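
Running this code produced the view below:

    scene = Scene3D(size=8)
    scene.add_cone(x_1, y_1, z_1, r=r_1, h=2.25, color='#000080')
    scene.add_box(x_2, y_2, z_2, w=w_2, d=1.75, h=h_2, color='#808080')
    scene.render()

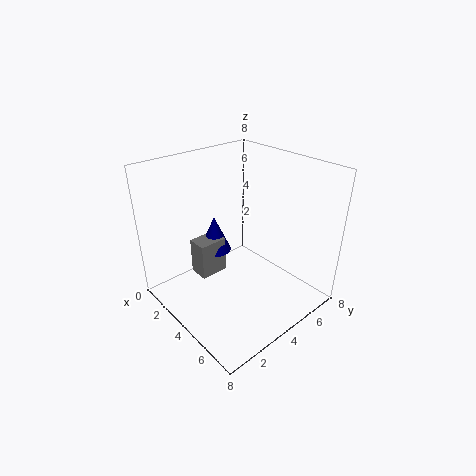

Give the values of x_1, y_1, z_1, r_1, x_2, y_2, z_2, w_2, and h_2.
x_1 = 1.5; y_1 = 4.25; z_1 = 2; r_1 = 1; x_2 = 1; y_2 = 2.75; z_2 = 0.75; w_2 = 1.25; h_2 = 2.25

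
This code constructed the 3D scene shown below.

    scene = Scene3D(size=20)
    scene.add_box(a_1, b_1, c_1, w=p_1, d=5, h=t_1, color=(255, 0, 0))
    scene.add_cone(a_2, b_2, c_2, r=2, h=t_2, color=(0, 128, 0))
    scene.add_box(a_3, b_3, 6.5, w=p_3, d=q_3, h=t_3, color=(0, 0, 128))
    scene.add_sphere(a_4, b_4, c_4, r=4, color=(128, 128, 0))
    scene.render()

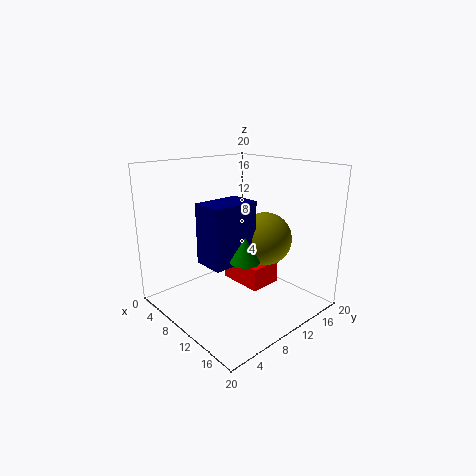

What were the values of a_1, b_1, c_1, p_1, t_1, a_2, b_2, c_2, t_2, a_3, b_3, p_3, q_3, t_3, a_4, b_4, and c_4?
a_1 = 4
b_1 = 12.5
c_1 = 1
p_1 = 7
t_1 = 3.5
a_2 = 12.5
b_2 = 9
c_2 = 7.5
t_2 = 3.5
a_3 = 6.5
b_3 = 5.5
p_3 = 4.5
q_3 = 7
t_3 = 8.5
a_4 = 10
b_4 = 15.5
c_4 = 8.5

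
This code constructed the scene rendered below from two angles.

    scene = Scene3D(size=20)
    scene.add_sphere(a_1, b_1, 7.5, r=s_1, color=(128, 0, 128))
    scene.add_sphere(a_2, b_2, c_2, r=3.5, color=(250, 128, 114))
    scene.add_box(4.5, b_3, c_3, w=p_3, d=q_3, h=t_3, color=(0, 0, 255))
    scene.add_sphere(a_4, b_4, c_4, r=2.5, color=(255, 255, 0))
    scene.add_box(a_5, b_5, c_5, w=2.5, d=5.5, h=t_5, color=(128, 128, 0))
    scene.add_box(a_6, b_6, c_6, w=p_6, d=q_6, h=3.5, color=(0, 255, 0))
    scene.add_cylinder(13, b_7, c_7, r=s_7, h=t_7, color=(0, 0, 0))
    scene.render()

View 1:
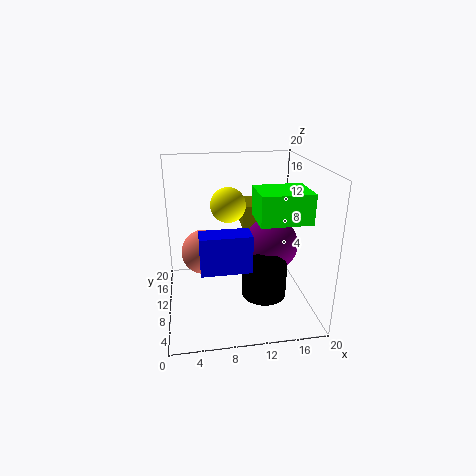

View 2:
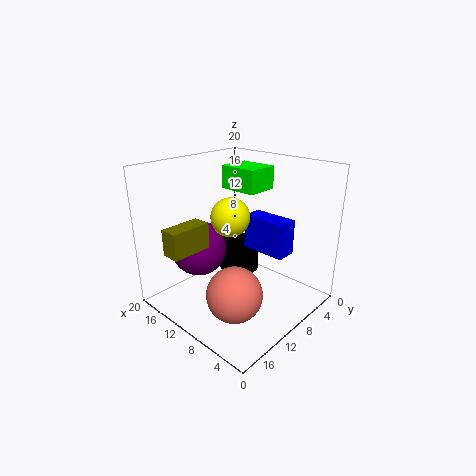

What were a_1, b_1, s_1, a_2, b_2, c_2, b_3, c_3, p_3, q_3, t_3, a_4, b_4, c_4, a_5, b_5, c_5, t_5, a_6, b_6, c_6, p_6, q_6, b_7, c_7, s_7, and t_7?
a_1 = 15.5, b_1 = 12.5, s_1 = 4, a_2 = 5.5, b_2 = 15.5, c_2 = 5.5, b_3 = 4.5, c_3 = 7.5, p_3 = 6.5, q_3 = 3, t_3 = 5, a_4 = 9, b_4 = 12.5, c_4 = 14, a_5 = 11.5, b_5 = 14, c_5 = 9.5, t_5 = 3.5, a_6 = 11, b_6 = 1, c_6 = 15, p_6 = 6, q_6 = 5, b_7 = 6.5, c_7 = 3, s_7 = 3, t_7 = 4.5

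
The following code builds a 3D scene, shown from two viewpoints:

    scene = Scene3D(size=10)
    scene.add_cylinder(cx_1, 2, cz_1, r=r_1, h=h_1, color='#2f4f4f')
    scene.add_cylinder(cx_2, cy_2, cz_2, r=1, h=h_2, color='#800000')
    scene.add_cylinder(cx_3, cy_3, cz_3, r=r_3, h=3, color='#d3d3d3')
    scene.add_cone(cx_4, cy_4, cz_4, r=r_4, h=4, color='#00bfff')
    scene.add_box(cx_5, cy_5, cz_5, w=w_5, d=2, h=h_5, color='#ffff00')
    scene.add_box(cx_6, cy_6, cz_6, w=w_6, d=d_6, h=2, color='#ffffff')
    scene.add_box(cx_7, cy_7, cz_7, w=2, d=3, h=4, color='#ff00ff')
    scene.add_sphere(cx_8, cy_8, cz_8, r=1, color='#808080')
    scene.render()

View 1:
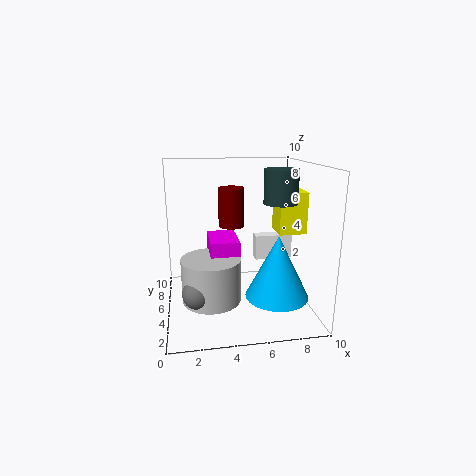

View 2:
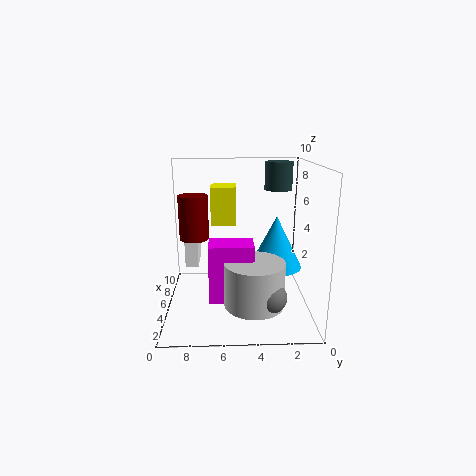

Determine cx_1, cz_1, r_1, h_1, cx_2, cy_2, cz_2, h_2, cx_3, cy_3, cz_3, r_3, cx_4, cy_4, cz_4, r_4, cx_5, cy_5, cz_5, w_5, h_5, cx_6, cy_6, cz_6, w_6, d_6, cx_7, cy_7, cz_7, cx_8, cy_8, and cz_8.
cx_1 = 7
cz_1 = 8
r_1 = 1
h_1 = 2
cx_2 = 5
cy_2 = 8
cz_2 = 5
h_2 = 3
cx_3 = 3
cy_3 = 4
cz_3 = 1
r_3 = 2
cx_4 = 7
cy_4 = 2
cz_4 = 2
r_4 = 2
cx_5 = 8
cy_5 = 5
cz_5 = 5
w_5 = 2
h_5 = 3
cx_6 = 7
cy_6 = 8
cz_6 = 2
w_6 = 3
d_6 = 1
cx_7 = 3
cy_7 = 4
cz_7 = 1
cx_8 = 2
cy_8 = 3
cz_8 = 2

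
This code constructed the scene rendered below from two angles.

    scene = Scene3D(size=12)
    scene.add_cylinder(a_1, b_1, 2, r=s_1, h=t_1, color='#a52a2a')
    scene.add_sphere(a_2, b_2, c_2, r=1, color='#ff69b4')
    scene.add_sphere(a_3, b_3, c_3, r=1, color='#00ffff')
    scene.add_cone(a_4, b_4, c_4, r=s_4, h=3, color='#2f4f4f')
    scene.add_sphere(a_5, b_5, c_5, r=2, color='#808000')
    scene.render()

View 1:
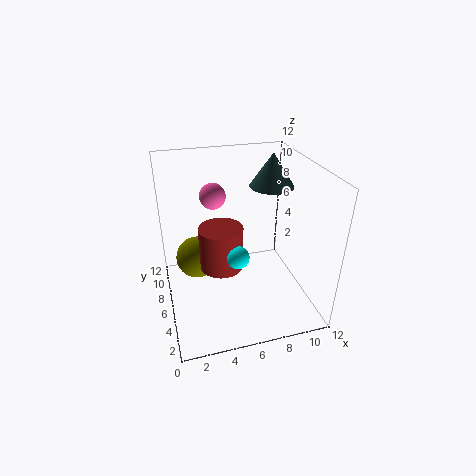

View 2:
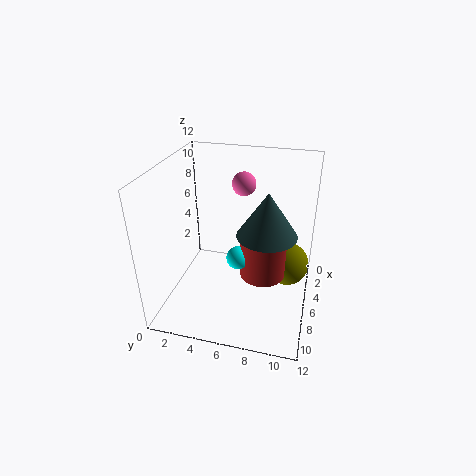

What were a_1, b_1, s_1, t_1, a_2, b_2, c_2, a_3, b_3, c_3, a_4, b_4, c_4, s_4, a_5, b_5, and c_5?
a_1 = 5
b_1 = 8
s_1 = 2
t_1 = 4
a_2 = 4
b_2 = 6
c_2 = 10
a_3 = 6
b_3 = 6
c_3 = 4
a_4 = 10
b_4 = 9
c_4 = 9
s_4 = 2
a_5 = 3
b_5 = 10
c_5 = 2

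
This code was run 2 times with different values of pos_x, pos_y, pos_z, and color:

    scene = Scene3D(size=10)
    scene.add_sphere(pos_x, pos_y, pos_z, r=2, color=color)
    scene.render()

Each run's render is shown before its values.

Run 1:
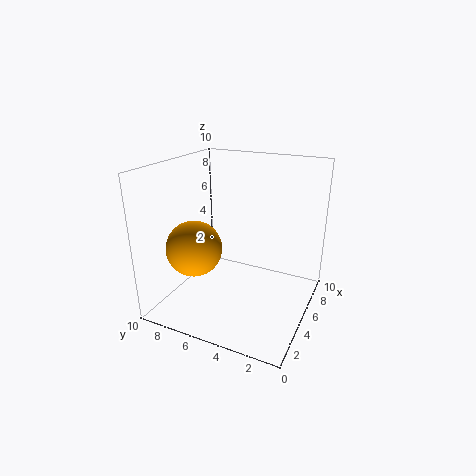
pos_x = 4
pos_y = 8
pos_z = 4
color = 'orange'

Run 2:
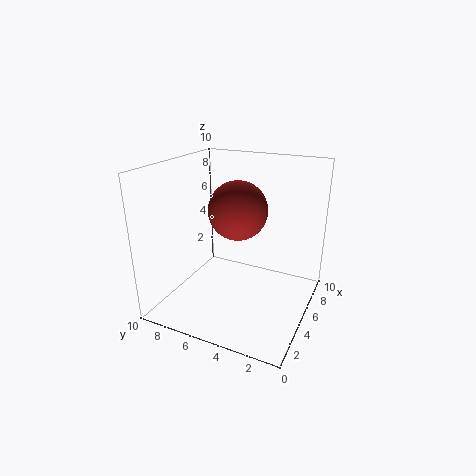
pos_x = 5
pos_y = 5
pos_z = 7
color = 'brown'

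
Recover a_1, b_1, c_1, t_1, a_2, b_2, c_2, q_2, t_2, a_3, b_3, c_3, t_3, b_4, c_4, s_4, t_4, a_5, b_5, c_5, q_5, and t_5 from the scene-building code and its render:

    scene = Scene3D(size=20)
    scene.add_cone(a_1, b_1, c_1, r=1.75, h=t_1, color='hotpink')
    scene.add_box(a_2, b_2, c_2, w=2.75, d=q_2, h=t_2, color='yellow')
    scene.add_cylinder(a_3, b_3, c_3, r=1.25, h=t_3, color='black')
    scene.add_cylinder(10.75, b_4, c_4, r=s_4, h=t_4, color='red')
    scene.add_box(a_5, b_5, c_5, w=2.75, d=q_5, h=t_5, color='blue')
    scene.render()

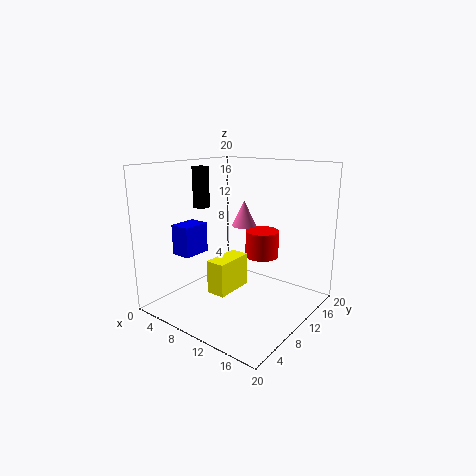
a_1 = 9
b_1 = 12.75
c_1 = 11
t_1 = 3.75
a_2 = 7.25
b_2 = 6.5
c_2 = 2.25
q_2 = 5.75
t_2 = 4.75
a_3 = 2.5
b_3 = 10.75
c_3 = 13.25
t_3 = 6
b_4 = 15
c_4 = 6
s_4 = 2.5
t_4 = 4
a_5 = 4.5
b_5 = 3
c_5 = 8.5
q_5 = 3.75
t_5 = 4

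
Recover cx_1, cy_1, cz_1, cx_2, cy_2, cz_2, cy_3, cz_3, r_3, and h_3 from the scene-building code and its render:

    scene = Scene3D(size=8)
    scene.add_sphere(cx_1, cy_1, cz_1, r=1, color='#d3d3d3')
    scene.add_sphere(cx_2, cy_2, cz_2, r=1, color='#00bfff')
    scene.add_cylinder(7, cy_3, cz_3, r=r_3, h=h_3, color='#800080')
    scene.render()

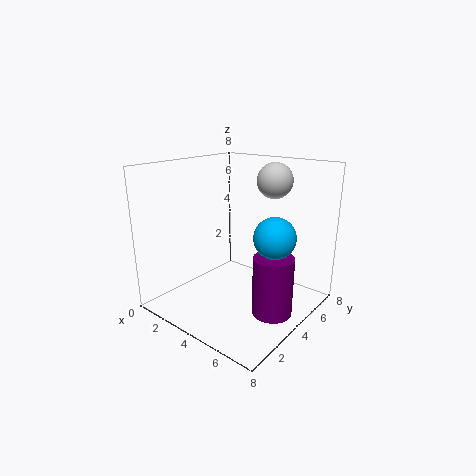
cx_1 = 5
cy_1 = 6
cz_1 = 7
cx_2 = 7
cy_2 = 3
cz_2 = 5
cy_3 = 3
cz_3 = 1
r_3 = 1
h_3 = 3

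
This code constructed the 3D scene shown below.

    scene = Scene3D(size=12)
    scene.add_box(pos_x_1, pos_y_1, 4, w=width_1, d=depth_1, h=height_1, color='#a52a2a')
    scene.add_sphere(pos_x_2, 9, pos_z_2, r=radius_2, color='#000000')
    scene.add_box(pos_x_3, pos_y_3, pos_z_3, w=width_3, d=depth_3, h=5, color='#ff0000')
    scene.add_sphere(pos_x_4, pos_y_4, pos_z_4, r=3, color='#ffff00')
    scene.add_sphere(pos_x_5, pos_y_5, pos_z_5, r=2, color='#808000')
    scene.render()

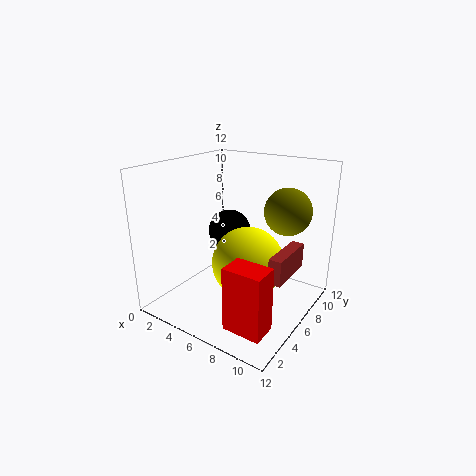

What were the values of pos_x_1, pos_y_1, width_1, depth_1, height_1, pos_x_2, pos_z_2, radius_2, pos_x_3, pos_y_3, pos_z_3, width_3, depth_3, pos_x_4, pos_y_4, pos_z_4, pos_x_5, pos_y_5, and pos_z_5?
pos_x_1 = 10, pos_y_1 = 4, width_1 = 1, depth_1 = 4, height_1 = 2, pos_x_2 = 3, pos_z_2 = 5, radius_2 = 2, pos_x_3 = 8, pos_y_3 = 1, pos_z_3 = 1, width_3 = 3, depth_3 = 2, pos_x_4 = 7, pos_y_4 = 6, pos_z_4 = 4, pos_x_5 = 9, pos_y_5 = 9, pos_z_5 = 8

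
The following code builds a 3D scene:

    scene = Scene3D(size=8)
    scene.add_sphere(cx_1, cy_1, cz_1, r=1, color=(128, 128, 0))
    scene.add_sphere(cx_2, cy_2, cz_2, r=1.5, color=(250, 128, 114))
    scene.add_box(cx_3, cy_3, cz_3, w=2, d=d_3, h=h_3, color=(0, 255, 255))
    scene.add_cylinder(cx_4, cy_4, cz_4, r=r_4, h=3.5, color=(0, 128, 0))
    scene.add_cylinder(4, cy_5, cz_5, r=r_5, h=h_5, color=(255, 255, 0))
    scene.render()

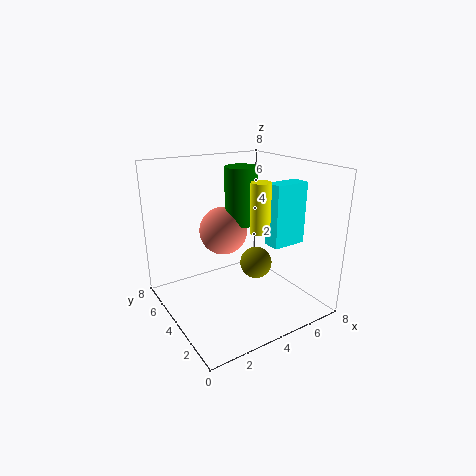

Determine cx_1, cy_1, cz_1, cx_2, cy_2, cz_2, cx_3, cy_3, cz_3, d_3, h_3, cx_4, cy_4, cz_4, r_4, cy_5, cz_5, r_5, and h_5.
cx_1 = 6; cy_1 = 5; cz_1 = 1.5; cx_2 = 4.5; cy_2 = 6.5; cz_2 = 3.5; cx_3 = 5.5; cy_3 = 2.5; cz_3 = 3.5; d_3 = 1; h_3 = 3.5; cx_4 = 5.5; cy_4 = 6; cz_4 = 4; r_4 = 1; cy_5 = 2; cz_5 = 5; r_5 = 0.5; h_5 = 2.5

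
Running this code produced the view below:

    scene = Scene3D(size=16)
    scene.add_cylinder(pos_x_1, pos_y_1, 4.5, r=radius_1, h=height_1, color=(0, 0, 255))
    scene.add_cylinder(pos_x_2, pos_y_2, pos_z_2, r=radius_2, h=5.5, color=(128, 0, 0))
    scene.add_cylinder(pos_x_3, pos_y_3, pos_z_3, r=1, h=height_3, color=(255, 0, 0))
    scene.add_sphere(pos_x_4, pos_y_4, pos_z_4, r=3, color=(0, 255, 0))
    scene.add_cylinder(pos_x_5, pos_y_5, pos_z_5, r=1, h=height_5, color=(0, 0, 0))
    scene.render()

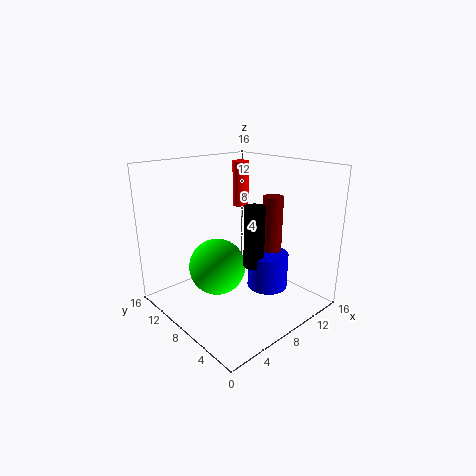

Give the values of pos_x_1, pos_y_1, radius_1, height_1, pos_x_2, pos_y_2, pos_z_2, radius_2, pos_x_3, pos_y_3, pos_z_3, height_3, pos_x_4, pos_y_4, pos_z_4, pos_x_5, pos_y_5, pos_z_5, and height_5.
pos_x_1 = 7.5, pos_y_1 = 3, radius_1 = 2, height_1 = 3.5, pos_x_2 = 8.5, pos_y_2 = 3.5, pos_z_2 = 8, radius_2 = 1, pos_x_3 = 12.5, pos_y_3 = 12.5, pos_z_3 = 10, height_3 = 5.5, pos_x_4 = 5, pos_y_4 = 8, pos_z_4 = 5.5, pos_x_5 = 6, pos_y_5 = 3.5, pos_z_5 = 7, height_5 = 6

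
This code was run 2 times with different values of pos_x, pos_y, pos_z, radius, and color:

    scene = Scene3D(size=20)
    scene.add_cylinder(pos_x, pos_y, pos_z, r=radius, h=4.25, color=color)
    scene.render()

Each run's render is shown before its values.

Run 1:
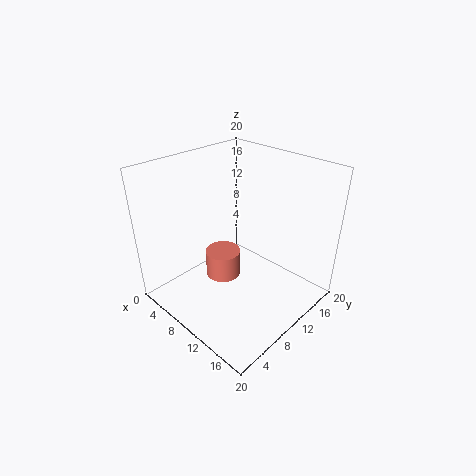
pos_x = 5.25, pos_y = 11.5, pos_z = 0.75, radius = 2.75, color = 'salmon'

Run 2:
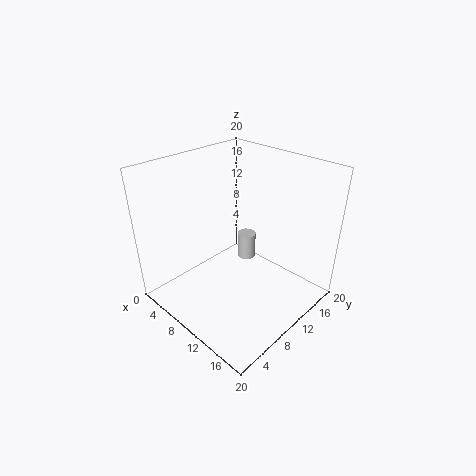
pos_x = 5.75, pos_y = 16.5, pos_z = 2, radius = 1.5, color = 'lightgray'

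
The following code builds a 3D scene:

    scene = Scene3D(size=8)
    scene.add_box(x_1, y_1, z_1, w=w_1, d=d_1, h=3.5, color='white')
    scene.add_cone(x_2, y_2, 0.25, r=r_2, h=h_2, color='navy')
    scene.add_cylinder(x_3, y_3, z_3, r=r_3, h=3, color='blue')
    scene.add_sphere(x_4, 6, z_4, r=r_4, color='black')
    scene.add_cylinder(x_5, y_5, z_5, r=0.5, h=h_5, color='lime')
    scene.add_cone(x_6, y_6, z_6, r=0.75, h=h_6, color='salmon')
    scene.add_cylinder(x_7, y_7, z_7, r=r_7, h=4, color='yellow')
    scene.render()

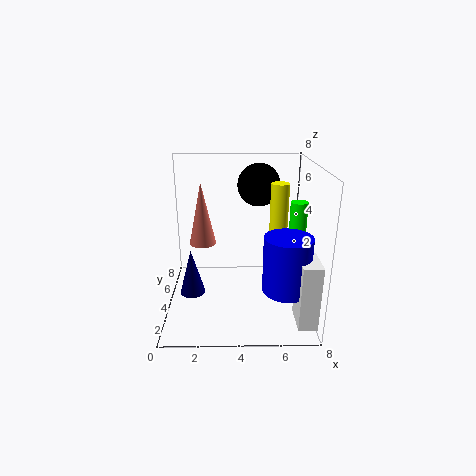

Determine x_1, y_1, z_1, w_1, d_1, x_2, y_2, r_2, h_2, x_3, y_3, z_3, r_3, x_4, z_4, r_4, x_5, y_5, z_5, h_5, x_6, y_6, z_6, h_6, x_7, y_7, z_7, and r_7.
x_1 = 7, y_1 = 0.75, z_1 = 0.25, w_1 = 1, d_1 = 1.75, x_2 = 1.25, y_2 = 4.5, r_2 = 0.75, h_2 = 2.75, x_3 = 6.5, y_3 = 2.25, z_3 = 1.75, r_3 = 1.25, x_4 = 5.25, z_4 = 6.5, r_4 = 1.25, x_5 = 7.5, y_5 = 5, z_5 = 3, h_5 = 2.75, x_6 = 2, y_6 = 4.5, z_6 = 3.5, h_6 = 3.5, x_7 = 6.25, y_7 = 4.25, z_7 = 3, r_7 = 0.5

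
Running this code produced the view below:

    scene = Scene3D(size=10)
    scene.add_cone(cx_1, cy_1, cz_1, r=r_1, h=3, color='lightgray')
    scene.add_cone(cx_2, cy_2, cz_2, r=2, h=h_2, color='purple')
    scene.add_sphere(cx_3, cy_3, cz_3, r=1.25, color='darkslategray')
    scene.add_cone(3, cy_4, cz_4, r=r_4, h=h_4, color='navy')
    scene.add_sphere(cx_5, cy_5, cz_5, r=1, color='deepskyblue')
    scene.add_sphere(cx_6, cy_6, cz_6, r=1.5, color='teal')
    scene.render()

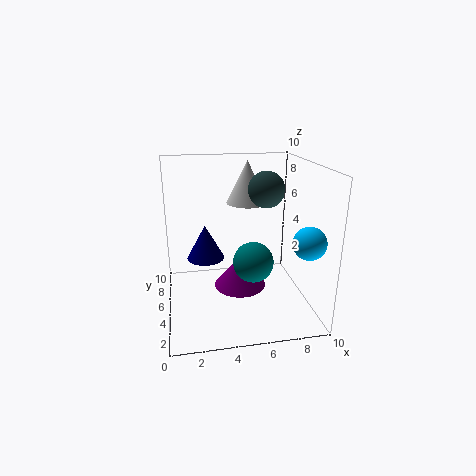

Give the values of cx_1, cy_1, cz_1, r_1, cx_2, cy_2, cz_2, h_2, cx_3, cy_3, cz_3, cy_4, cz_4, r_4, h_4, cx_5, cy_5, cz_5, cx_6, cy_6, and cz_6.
cx_1 = 6; cy_1 = 6.75; cz_1 = 7; r_1 = 1.5; cx_2 = 5.5; cy_2 = 6.75; cz_2 = 0.25; h_2 = 2.5; cx_3 = 7; cy_3 = 5.25; cz_3 = 8.25; cy_4 = 8.5; cz_4 = 2; r_4 = 1.5; h_4 = 2.75; cx_5 = 8.5; cy_5 = 1; cz_5 = 6; cx_6 = 6.25; cy_6 = 5.5; cz_6 = 2.75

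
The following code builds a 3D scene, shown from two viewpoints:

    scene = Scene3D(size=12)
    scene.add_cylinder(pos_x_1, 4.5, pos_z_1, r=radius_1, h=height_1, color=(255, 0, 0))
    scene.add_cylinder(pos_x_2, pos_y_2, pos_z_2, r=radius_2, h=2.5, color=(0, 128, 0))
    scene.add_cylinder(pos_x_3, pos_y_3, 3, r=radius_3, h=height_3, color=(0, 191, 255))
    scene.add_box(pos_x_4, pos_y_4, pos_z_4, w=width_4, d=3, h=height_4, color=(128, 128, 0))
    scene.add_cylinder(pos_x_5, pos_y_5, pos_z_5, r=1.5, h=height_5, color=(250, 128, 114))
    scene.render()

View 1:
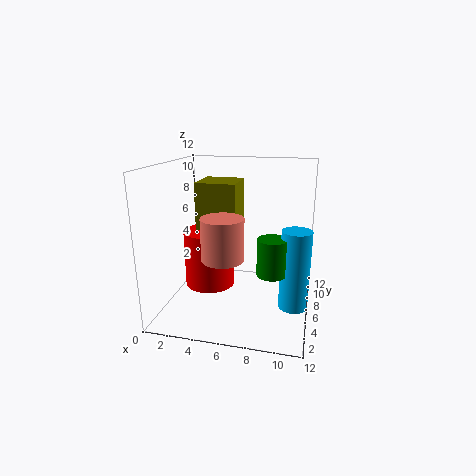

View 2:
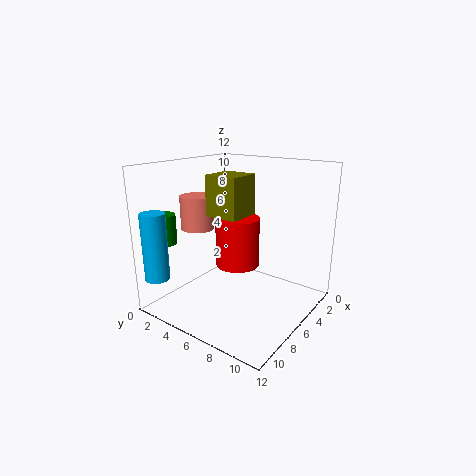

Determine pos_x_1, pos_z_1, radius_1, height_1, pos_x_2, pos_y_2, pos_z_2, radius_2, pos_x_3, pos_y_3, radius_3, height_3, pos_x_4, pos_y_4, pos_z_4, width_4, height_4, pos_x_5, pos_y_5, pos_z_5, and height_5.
pos_x_1 = 4
pos_z_1 = 2.5
radius_1 = 2
height_1 = 4.5
pos_x_2 = 9.5
pos_y_2 = 1
pos_z_2 = 5.5
radius_2 = 1
pos_x_3 = 11
pos_y_3 = 1.5
radius_3 = 1
height_3 = 5.5
pos_x_4 = 3.5
pos_y_4 = 3
pos_z_4 = 7.5
width_4 = 3
height_4 = 3.5
pos_x_5 = 6
pos_y_5 = 1.5
pos_z_5 = 6
height_5 = 3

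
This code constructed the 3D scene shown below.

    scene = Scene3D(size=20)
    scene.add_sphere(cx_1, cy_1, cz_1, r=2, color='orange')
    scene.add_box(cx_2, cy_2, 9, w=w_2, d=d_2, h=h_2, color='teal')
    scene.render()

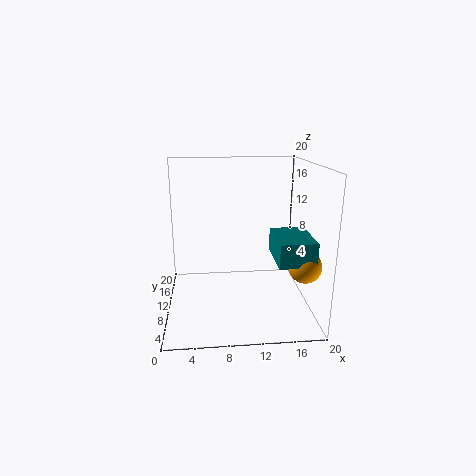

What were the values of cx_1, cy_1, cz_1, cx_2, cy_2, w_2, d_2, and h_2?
cx_1 = 17.5
cy_1 = 3
cz_1 = 8.5
cx_2 = 14
cy_2 = 1.5
w_2 = 4.5
d_2 = 6.5
h_2 = 3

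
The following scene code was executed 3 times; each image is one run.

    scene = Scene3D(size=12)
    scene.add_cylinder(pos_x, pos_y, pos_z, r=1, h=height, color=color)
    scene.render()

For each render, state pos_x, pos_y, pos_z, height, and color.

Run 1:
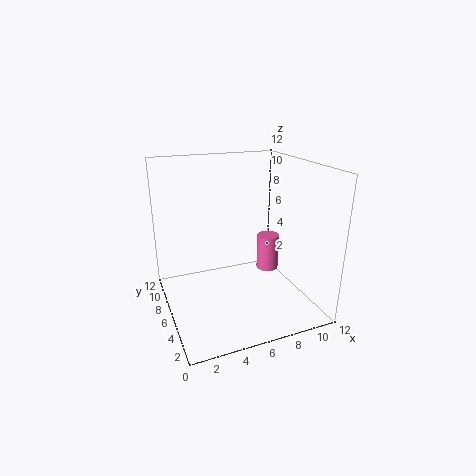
pos_x = 9.5
pos_y = 7.25
pos_z = 2
height = 3.25
color = 'hotpink'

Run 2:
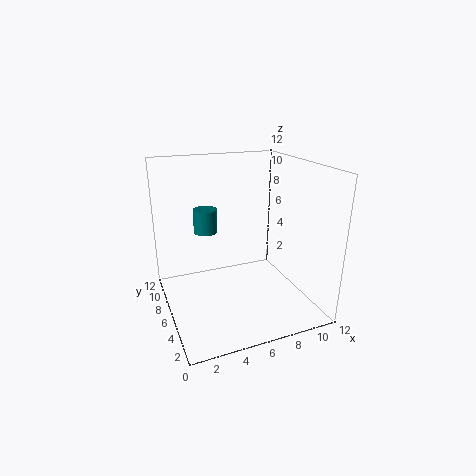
pos_x = 3.75
pos_y = 7.75
pos_z = 6.25
height = 2
color = 'teal'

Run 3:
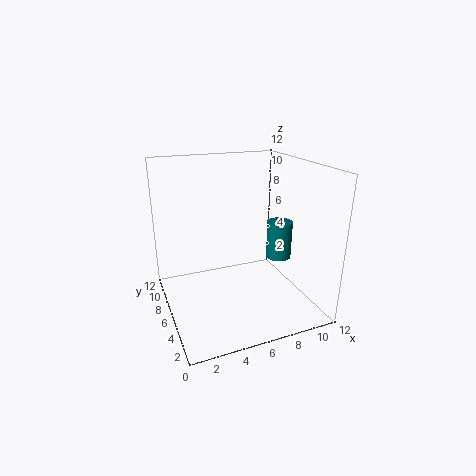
pos_x = 8.75
pos_y = 4
pos_z = 4.75
height = 3
color = 'teal'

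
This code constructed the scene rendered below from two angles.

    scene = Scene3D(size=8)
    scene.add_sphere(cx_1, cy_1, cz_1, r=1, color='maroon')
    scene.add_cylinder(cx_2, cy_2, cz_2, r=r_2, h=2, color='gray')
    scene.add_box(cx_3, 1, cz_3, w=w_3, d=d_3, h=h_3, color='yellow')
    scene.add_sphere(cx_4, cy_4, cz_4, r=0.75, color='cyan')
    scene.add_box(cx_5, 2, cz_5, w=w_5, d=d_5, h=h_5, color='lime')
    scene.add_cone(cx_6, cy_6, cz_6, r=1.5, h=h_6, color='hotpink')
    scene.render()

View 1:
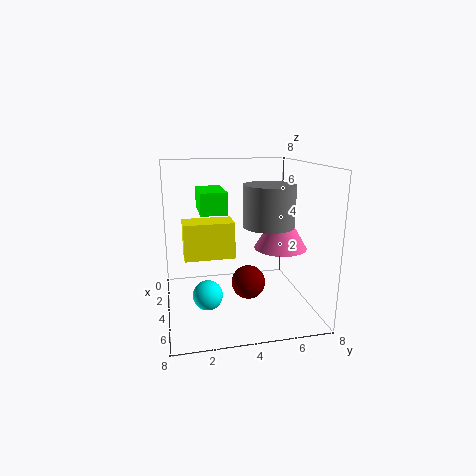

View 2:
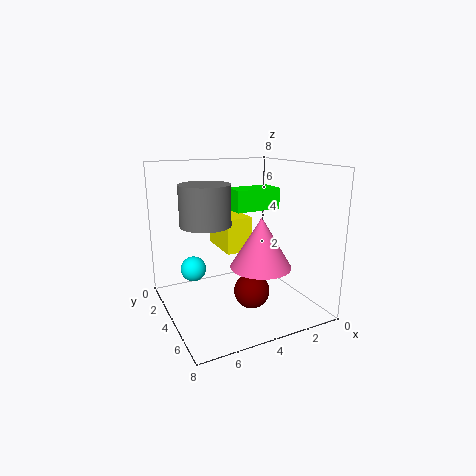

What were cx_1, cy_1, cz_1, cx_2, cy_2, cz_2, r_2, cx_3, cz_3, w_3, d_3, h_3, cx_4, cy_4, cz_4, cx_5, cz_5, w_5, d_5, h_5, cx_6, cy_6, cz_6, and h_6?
cx_1 = 3.5, cy_1 = 4.75, cz_1 = 1, cx_2 = 6.25, cy_2 = 5, cz_2 = 5.25, r_2 = 1.25, cx_3 = 3, cz_3 = 3, w_3 = 1.5, d_3 = 2.75, h_3 = 2, cx_4 = 6, cy_4 = 2, cz_4 = 1.75, cx_5 = 1, cz_5 = 5.25, w_5 = 2.75, d_5 = 1.5, h_5 = 1.25, cx_6 = 4, cy_6 = 6.5, cz_6 = 3.25, h_6 = 2.5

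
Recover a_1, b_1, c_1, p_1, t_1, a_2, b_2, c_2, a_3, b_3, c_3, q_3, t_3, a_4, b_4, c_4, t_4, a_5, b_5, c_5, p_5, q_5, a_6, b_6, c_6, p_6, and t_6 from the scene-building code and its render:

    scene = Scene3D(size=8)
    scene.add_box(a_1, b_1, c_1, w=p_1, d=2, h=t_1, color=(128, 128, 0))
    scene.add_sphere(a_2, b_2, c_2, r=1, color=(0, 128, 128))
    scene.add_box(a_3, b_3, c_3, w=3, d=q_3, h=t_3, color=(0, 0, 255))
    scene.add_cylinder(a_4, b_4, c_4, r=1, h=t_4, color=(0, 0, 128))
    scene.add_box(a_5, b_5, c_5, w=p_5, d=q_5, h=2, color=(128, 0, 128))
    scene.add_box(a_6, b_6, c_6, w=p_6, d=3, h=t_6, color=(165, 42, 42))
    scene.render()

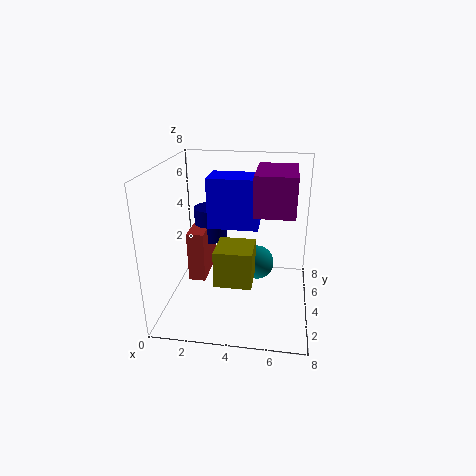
a_1 = 3, b_1 = 2, c_1 = 2, p_1 = 2, t_1 = 2, a_2 = 5, b_2 = 5, c_2 = 2, a_3 = 2, b_3 = 5, c_3 = 4, q_3 = 2, t_3 = 3, a_4 = 2, b_4 = 6, c_4 = 3, t_4 = 2, a_5 = 5, b_5 = 2, c_5 = 6, p_5 = 2, q_5 = 3, a_6 = 1, b_6 = 4, c_6 = 1, p_6 = 1, t_6 = 3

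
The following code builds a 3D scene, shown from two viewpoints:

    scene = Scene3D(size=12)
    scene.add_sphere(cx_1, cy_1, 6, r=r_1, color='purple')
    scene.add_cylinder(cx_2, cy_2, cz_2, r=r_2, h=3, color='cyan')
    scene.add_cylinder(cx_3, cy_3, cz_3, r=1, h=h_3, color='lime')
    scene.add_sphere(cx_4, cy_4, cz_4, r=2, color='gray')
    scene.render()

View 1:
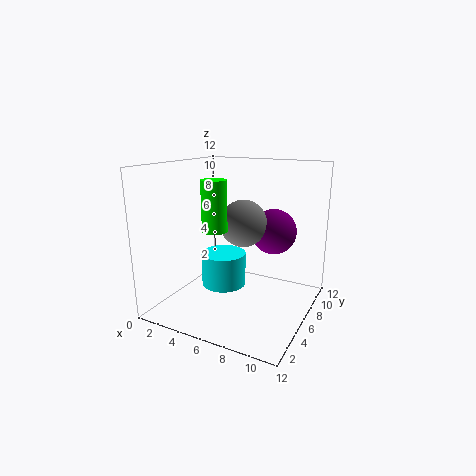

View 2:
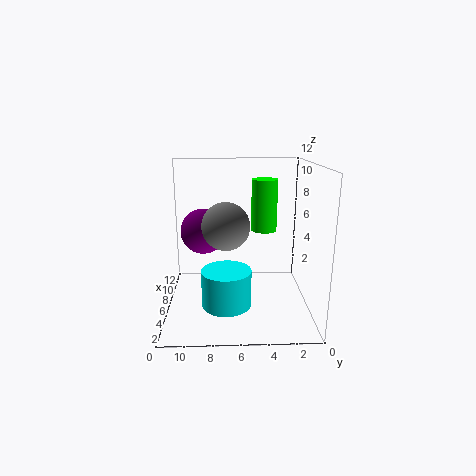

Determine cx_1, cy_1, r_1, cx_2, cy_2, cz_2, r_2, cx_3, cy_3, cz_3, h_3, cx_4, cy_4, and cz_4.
cx_1 = 8, cy_1 = 9, r_1 = 2, cx_2 = 4, cy_2 = 7, cz_2 = 1, r_2 = 2, cx_3 = 5, cy_3 = 4, cz_3 = 7, h_3 = 4, cx_4 = 6, cy_4 = 7, cz_4 = 7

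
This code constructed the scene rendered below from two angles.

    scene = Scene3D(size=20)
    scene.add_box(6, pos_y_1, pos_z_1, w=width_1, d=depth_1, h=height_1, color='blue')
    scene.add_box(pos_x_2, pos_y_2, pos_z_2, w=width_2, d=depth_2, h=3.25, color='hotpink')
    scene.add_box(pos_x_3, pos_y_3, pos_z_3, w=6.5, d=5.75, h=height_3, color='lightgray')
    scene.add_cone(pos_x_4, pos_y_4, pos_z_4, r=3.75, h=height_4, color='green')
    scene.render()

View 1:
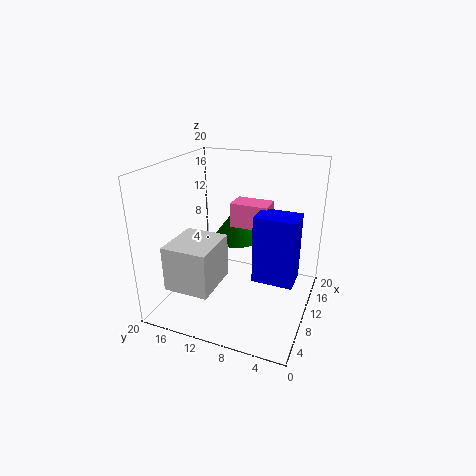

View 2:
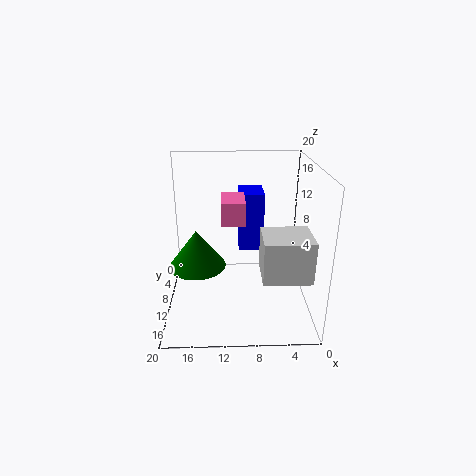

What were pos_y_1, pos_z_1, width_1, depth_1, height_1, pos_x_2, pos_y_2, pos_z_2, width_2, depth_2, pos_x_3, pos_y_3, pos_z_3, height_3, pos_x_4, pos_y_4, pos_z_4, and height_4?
pos_y_1 = 1.25; pos_z_1 = 6.25; width_1 = 3.75; depth_1 = 5.25; height_1 = 8.75; pos_x_2 = 9; pos_y_2 = 5.75; pos_z_2 = 12; width_2 = 3.25; depth_2 = 5; pos_x_3 = 0.5; pos_y_3 = 10.25; pos_z_3 = 6; height_3 = 5.75; pos_x_4 = 15.5; pos_y_4 = 12.5; pos_z_4 = 7.25; height_4 = 5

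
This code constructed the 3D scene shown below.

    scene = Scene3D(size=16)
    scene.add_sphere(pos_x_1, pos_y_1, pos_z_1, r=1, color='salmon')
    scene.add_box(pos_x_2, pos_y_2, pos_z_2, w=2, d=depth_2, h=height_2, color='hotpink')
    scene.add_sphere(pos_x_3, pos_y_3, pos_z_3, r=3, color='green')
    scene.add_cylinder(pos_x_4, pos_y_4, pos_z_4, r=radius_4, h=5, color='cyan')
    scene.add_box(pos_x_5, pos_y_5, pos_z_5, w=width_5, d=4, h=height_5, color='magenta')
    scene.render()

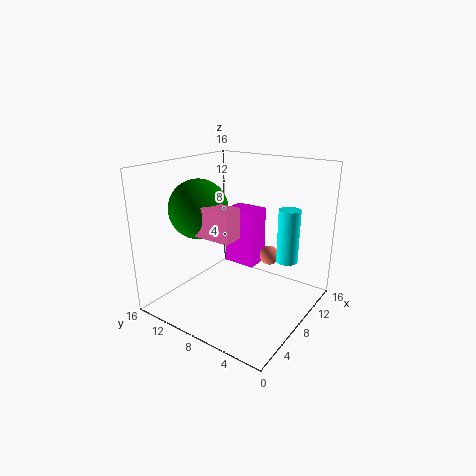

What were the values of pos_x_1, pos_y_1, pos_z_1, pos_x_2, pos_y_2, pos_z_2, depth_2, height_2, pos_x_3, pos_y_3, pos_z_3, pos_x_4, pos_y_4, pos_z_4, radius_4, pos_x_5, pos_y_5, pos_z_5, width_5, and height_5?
pos_x_1 = 8; pos_y_1 = 4; pos_z_1 = 7; pos_x_2 = 2; pos_y_2 = 5; pos_z_2 = 10; depth_2 = 5; height_2 = 3; pos_x_3 = 4; pos_y_3 = 10; pos_z_3 = 12; pos_x_4 = 6; pos_y_4 = 1; pos_z_4 = 8; radius_4 = 1; pos_x_5 = 11; pos_y_5 = 8; pos_z_5 = 3; width_5 = 3; height_5 = 7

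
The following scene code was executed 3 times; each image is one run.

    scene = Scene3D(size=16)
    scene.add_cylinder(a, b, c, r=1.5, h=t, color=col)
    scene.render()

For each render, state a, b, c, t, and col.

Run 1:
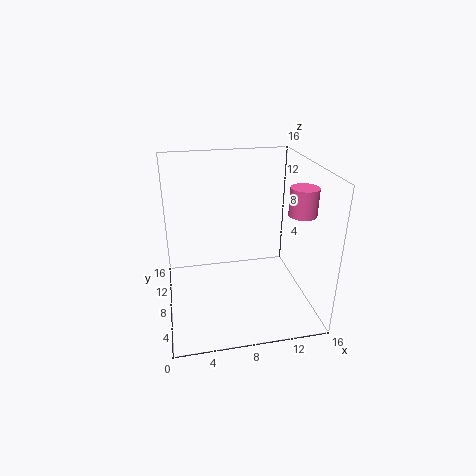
a = 14.5, b = 6, c = 11, t = 3, col = 'hotpink'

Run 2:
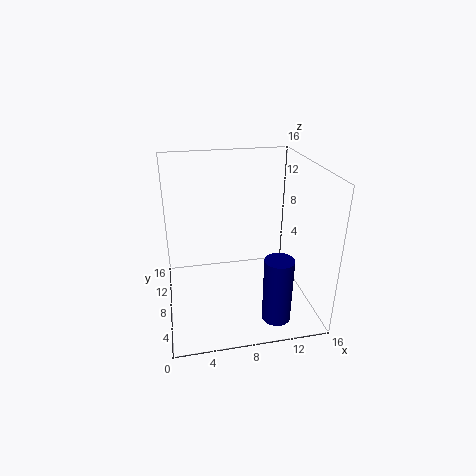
a = 11, b = 2.5, c = 1, t = 7, col = 'navy'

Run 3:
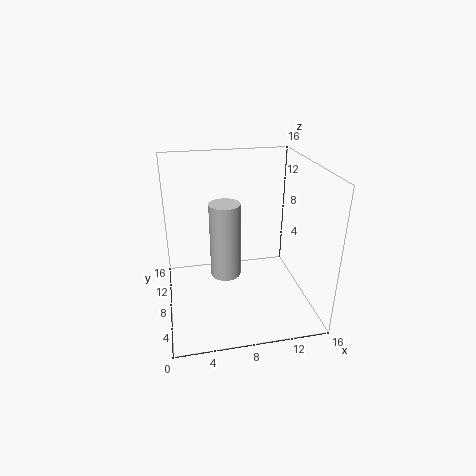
a = 6, b = 4.5, c = 6, t = 7.5, col = 'lightgray'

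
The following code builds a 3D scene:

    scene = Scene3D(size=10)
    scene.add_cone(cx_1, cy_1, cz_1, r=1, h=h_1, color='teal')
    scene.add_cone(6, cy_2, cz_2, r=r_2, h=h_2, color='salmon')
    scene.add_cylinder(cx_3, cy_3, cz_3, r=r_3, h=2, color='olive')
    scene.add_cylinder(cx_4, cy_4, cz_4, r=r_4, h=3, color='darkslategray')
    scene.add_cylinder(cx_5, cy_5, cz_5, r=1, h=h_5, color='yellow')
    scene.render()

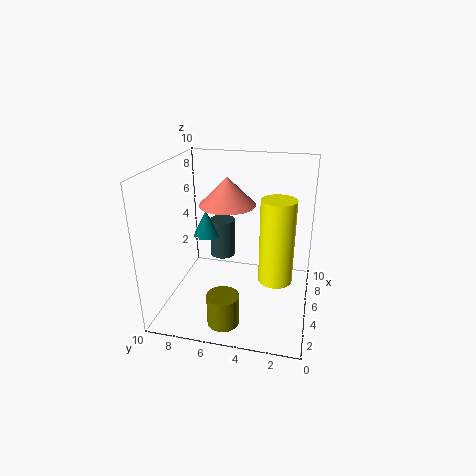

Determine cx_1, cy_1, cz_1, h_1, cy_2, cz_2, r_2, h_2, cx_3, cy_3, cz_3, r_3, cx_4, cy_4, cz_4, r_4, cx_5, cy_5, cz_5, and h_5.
cx_1 = 7; cy_1 = 8; cz_1 = 4; h_1 = 2; cy_2 = 6; cz_2 = 7; r_2 = 2; h_2 = 2; cx_3 = 1; cy_3 = 5; cz_3 = 1; r_3 = 1; cx_4 = 8; cy_4 = 7; cz_4 = 2; r_4 = 1; cx_5 = 2; cy_5 = 2; cz_5 = 4; h_5 = 5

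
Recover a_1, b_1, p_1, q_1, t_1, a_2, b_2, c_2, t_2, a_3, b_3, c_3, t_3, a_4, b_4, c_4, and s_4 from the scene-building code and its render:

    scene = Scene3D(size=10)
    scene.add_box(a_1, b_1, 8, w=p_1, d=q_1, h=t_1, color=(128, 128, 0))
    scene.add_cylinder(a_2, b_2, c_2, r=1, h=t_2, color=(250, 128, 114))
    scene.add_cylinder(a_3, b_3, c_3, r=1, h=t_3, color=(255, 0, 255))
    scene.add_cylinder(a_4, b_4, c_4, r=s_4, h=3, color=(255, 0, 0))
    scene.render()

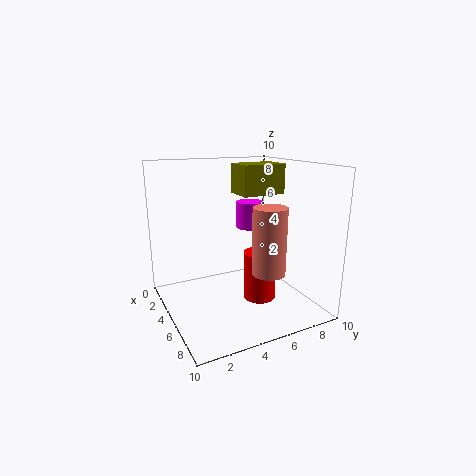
a_1 = 4, b_1 = 5, p_1 = 2, q_1 = 3, t_1 = 2, a_2 = 9, b_2 = 5, c_2 = 4, t_2 = 4, a_3 = 3, b_3 = 7, c_3 = 5, t_3 = 2, a_4 = 8, b_4 = 5, c_4 = 2, s_4 = 1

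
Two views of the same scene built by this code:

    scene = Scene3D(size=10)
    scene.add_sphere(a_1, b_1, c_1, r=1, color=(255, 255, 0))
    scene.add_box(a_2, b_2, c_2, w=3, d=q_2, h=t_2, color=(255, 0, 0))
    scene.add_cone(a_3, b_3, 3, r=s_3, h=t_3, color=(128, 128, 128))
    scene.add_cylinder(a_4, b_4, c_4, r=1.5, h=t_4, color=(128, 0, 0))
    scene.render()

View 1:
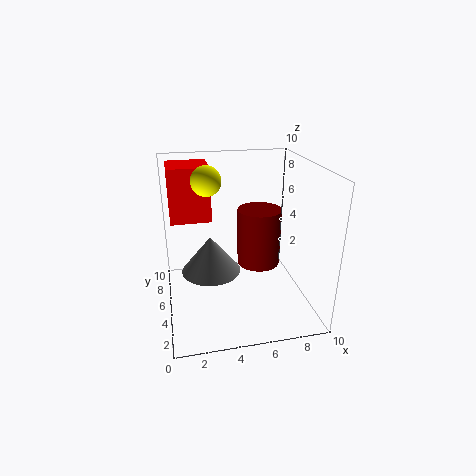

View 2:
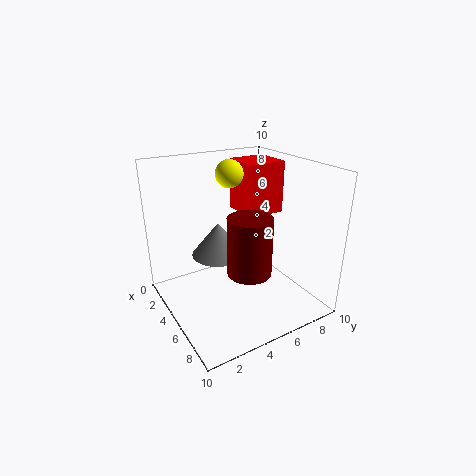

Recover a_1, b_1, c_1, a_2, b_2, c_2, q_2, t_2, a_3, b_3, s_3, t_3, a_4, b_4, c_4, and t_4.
a_1 = 3; b_1 = 5.5; c_1 = 9; a_2 = 0.5; b_2 = 7; c_2 = 5.5; q_2 = 3; t_2 = 4; a_3 = 3; b_3 = 4.5; s_3 = 2; t_3 = 2.5; a_4 = 6.5; b_4 = 5; c_4 = 3; t_4 = 4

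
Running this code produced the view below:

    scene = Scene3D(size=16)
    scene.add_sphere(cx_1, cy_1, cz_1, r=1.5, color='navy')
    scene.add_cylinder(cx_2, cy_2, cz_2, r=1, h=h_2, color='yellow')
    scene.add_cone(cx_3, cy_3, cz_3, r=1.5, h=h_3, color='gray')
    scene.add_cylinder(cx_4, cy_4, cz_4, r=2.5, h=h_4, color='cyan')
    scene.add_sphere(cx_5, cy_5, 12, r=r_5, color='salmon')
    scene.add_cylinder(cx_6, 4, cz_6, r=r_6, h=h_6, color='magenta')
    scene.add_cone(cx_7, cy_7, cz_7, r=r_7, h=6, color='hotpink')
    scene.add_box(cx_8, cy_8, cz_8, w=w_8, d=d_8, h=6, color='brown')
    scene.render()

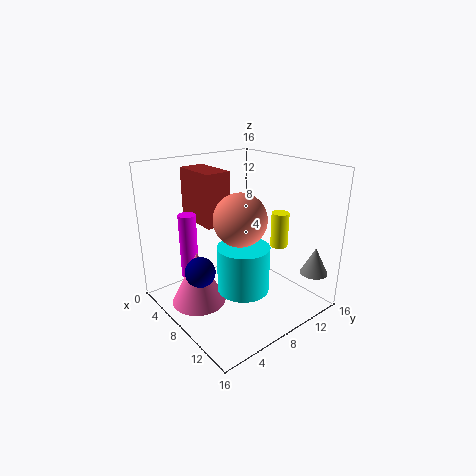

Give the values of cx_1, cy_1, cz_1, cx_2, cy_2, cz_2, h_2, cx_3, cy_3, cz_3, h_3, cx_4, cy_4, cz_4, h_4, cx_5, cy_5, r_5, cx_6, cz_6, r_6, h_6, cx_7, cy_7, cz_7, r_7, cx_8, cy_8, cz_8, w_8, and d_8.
cx_1 = 9.5, cy_1 = 2, cz_1 = 6.5, cx_2 = 10, cy_2 = 12.5, cz_2 = 6.5, h_2 = 4, cx_3 = 14.5, cy_3 = 13.5, cz_3 = 4.5, h_3 = 3, cx_4 = 12.5, cy_4 = 5, cz_4 = 5, h_4 = 4.5, cx_5 = 12, cy_5 = 5, r_5 = 2.5, cx_6 = 4, cz_6 = 3, r_6 = 1, h_6 = 7.5, cx_7 = 6.5, cy_7 = 3.5, cz_7 = 1, r_7 = 3, cx_8 = 0.5, cy_8 = 5.5, cz_8 = 9, w_8 = 5.5, d_8 = 3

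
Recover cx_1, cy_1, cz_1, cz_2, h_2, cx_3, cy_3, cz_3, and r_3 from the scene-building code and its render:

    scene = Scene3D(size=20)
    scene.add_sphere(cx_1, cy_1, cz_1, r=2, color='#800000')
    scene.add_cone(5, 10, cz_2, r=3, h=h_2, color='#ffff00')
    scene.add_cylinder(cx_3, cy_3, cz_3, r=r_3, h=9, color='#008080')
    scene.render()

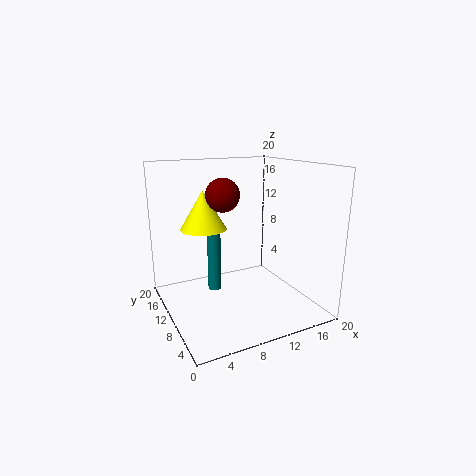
cx_1 = 6
cy_1 = 6
cz_1 = 17
cz_2 = 12
h_2 = 5
cx_3 = 8
cy_3 = 14
cz_3 = 1
r_3 = 1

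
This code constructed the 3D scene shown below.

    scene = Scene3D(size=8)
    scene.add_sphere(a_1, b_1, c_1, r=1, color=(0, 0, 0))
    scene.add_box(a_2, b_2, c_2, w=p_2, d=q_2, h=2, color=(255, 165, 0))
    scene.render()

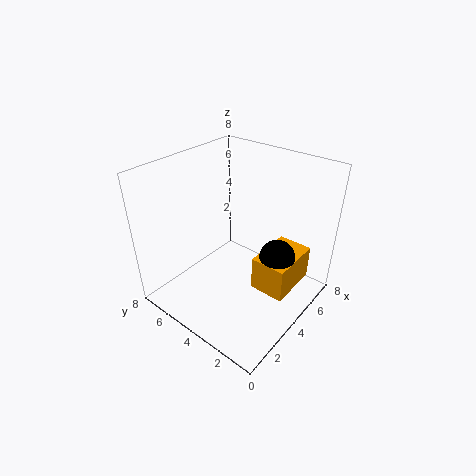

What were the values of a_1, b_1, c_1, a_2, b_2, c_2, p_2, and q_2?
a_1 = 5
b_1 = 2
c_1 = 3
a_2 = 4
b_2 = 1
c_2 = 1
p_2 = 3
q_2 = 2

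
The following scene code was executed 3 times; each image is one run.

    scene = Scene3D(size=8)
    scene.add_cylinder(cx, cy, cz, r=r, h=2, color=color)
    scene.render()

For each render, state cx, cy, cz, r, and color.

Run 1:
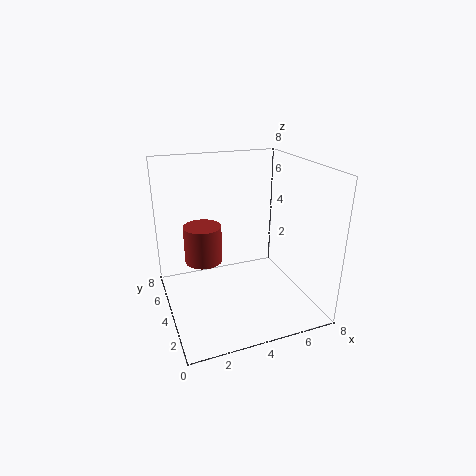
cx = 2; cy = 4; cz = 3; r = 1; color = 'brown'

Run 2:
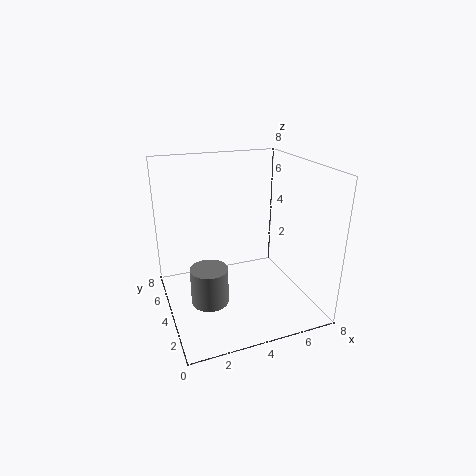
cx = 2; cy = 3; cz = 1; r = 1; color = 'gray'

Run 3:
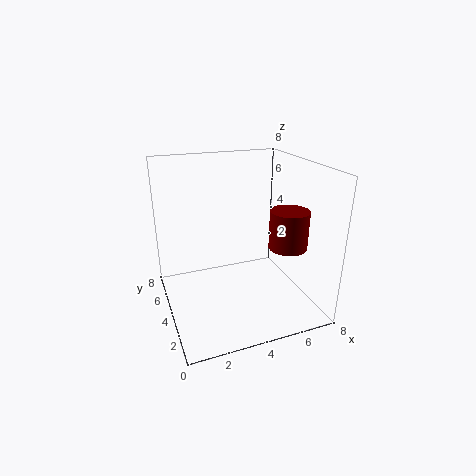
cx = 6; cy = 2; cz = 4; r = 1; color = 'maroon'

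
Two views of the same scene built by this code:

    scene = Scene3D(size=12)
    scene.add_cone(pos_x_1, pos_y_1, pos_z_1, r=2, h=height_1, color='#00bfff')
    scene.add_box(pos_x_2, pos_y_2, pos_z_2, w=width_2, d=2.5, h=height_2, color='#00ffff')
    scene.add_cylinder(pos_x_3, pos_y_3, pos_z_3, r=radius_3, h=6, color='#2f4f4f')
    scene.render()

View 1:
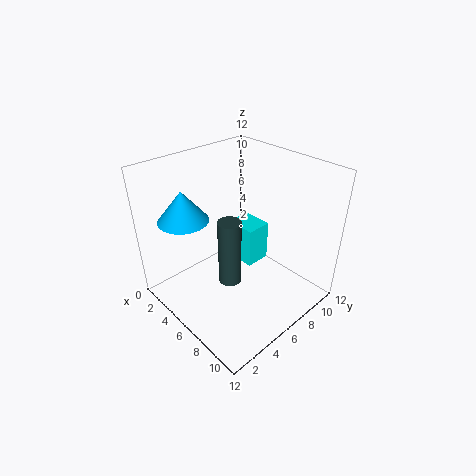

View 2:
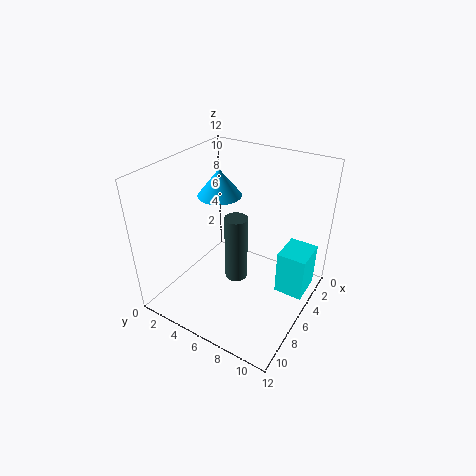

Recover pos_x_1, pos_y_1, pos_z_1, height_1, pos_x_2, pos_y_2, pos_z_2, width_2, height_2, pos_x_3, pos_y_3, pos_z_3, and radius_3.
pos_x_1 = 3.5, pos_y_1 = 2.5, pos_z_1 = 8, height_1 = 2.5, pos_x_2 = 1.5, pos_y_2 = 9, pos_z_2 = 0.5, width_2 = 3, height_2 = 4, pos_x_3 = 5.5, pos_y_3 = 5.5, pos_z_3 = 1.5, radius_3 = 1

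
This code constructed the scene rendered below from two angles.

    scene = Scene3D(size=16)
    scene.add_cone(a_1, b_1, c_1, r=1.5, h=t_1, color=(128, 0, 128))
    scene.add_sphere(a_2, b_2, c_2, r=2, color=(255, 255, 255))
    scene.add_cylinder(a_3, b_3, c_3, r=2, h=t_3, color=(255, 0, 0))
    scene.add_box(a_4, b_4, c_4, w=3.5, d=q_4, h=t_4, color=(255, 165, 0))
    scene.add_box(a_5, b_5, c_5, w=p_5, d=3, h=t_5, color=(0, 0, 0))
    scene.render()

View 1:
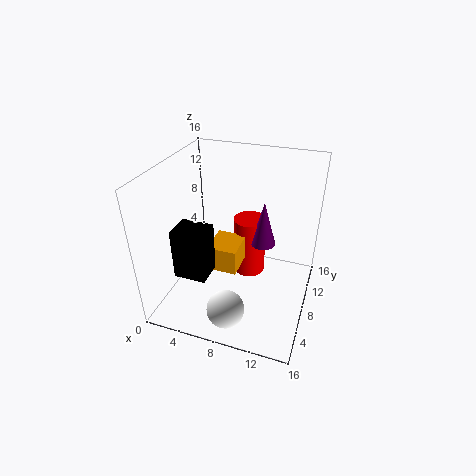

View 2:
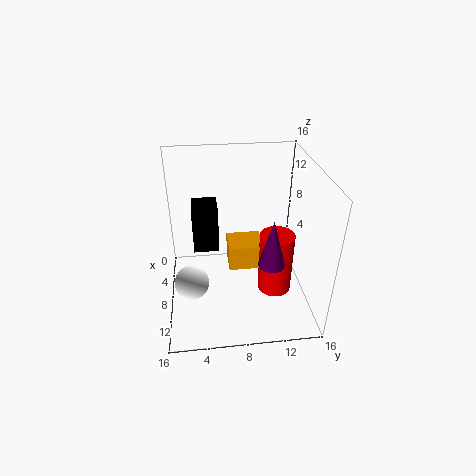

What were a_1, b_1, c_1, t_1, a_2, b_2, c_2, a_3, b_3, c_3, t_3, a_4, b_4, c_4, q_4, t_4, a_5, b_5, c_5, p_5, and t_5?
a_1 = 10
b_1 = 11.5
c_1 = 5.5
t_1 = 5.5
a_2 = 8.5
b_2 = 2.5
c_2 = 2.5
a_3 = 8
b_3 = 12.5
c_3 = 0.5
t_3 = 7.5
a_4 = 4.5
b_4 = 7
c_4 = 3.5
q_4 = 4
t_4 = 3
a_5 = 2.5
b_5 = 3
c_5 = 5
p_5 = 3.5
t_5 = 5.5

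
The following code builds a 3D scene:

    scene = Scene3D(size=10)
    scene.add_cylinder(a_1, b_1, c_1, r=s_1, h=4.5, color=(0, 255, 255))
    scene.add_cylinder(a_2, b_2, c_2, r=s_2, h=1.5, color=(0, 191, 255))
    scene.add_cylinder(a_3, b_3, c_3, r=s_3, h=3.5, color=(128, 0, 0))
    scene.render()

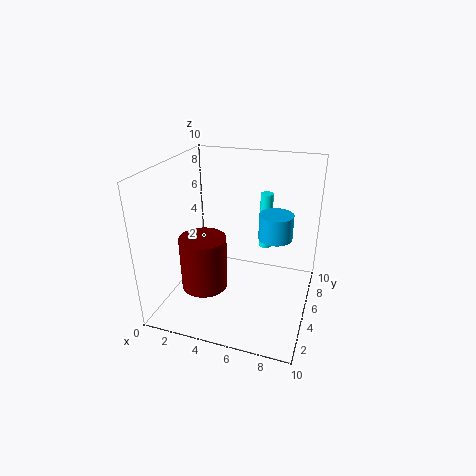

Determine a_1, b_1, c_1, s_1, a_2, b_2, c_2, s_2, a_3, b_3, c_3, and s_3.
a_1 = 6, b_1 = 9, c_1 = 2.5, s_1 = 0.5, a_2 = 8, b_2 = 3, c_2 = 6.5, s_2 = 1, a_3 = 3.5, b_3 = 2.5, c_3 = 2.5, s_3 = 1.5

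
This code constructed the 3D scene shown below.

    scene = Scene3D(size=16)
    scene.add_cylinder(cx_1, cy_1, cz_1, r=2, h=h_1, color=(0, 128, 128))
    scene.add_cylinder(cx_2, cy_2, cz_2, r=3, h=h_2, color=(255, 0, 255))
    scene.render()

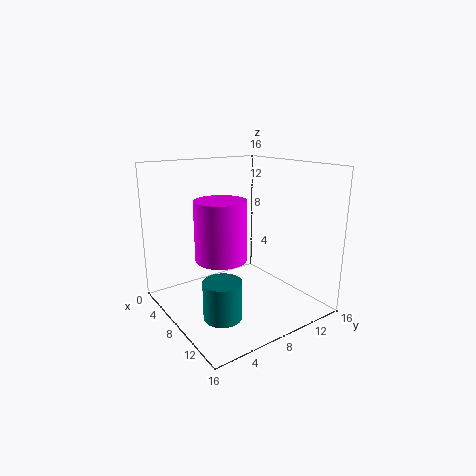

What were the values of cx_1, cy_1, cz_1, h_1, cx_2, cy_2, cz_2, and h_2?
cx_1 = 11
cy_1 = 4
cz_1 = 1
h_1 = 4
cx_2 = 6
cy_2 = 7
cz_2 = 5
h_2 = 7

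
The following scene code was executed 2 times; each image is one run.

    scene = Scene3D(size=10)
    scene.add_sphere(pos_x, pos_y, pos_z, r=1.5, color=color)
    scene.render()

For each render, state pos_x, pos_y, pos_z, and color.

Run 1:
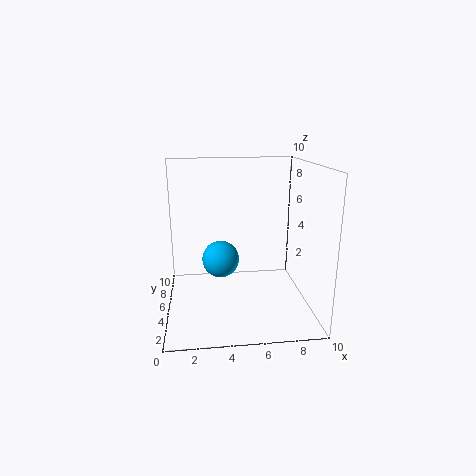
pos_x = 4, pos_y = 8.5, pos_z = 2, color = 'deepskyblue'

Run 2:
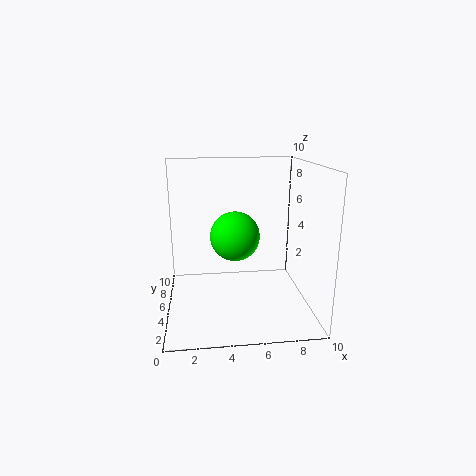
pos_x = 4.5, pos_y = 2.5, pos_z = 6, color = 'lime'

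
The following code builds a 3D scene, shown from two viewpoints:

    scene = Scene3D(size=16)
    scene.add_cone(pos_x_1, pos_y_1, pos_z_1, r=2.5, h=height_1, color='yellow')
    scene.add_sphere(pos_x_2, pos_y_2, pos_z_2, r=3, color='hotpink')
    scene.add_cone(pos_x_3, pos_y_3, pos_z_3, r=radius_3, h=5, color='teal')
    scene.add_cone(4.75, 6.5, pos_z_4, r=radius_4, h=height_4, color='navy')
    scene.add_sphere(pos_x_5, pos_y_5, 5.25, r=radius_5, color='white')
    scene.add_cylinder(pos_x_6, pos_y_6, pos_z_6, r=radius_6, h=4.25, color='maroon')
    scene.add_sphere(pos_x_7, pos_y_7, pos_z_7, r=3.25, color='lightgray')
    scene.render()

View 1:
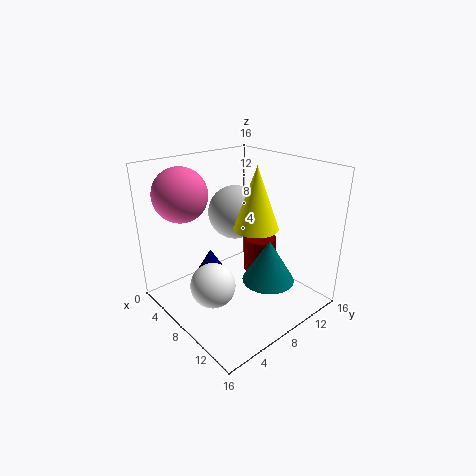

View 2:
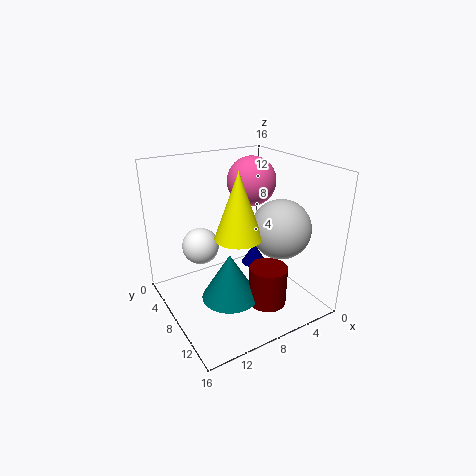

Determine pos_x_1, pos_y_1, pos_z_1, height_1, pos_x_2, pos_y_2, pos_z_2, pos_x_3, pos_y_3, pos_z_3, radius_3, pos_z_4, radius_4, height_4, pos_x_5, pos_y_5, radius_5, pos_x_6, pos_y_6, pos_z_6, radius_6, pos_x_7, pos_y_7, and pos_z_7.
pos_x_1 = 9
pos_y_1 = 9.75
pos_z_1 = 9
height_1 = 7
pos_x_2 = 3.5
pos_y_2 = 3.75
pos_z_2 = 12.75
pos_x_3 = 10.5
pos_y_3 = 10.5
pos_z_3 = 2.75
radius_3 = 3
pos_z_4 = 3.25
radius_4 = 1.5
height_4 = 2.5
pos_x_5 = 10.25
pos_y_5 = 2.75
radius_5 = 2.25
pos_x_6 = 7
pos_y_6 = 12.5
pos_z_6 = 2
radius_6 = 2
pos_x_7 = 4.25
pos_y_7 = 10.75
pos_z_7 = 9.25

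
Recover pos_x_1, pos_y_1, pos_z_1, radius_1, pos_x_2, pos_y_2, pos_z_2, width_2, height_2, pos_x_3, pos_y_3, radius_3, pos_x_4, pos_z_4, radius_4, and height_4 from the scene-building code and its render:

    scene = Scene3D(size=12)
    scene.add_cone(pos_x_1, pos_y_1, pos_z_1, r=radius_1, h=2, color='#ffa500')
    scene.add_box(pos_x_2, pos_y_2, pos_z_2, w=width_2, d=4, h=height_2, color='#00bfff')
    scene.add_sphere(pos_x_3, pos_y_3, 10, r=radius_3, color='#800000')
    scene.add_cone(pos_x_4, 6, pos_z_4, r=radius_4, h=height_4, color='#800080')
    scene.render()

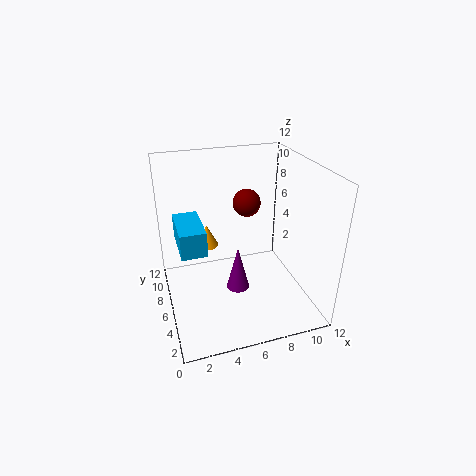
pos_x_1 = 4
pos_y_1 = 9
pos_z_1 = 4
radius_1 = 1
pos_x_2 = 1
pos_y_2 = 4
pos_z_2 = 6
width_2 = 2
height_2 = 2
pos_x_3 = 6
pos_y_3 = 4
radius_3 = 1
pos_x_4 = 6
pos_z_4 = 1
radius_4 = 1
height_4 = 4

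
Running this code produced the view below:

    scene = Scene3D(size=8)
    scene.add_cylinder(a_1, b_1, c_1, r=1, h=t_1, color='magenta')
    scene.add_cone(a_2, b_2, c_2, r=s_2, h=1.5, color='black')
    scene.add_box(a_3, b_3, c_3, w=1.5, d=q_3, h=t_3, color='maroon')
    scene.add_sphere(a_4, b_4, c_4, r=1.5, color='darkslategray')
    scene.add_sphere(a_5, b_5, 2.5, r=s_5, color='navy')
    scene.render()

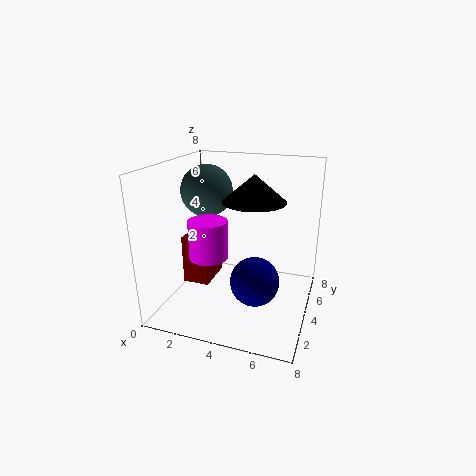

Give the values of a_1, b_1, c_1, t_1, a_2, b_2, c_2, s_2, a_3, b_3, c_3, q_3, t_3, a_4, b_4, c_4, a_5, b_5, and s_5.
a_1 = 3
b_1 = 2.25
c_1 = 3.5
t_1 = 2
a_2 = 4.75
b_2 = 4.5
c_2 = 6
s_2 = 1.75
a_3 = 1
b_3 = 3
c_3 = 1.25
q_3 = 2.25
t_3 = 2.75
a_4 = 1.75
b_4 = 5
c_4 = 6.25
a_5 = 5.5
b_5 = 2.25
s_5 = 1.25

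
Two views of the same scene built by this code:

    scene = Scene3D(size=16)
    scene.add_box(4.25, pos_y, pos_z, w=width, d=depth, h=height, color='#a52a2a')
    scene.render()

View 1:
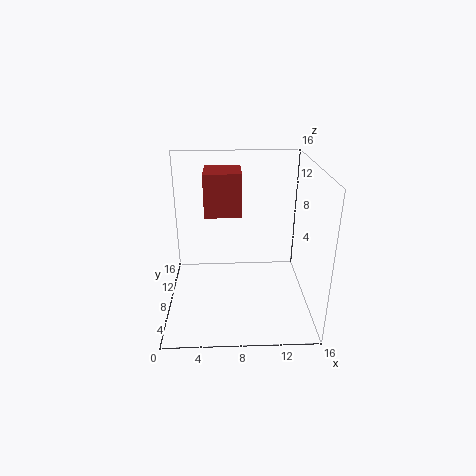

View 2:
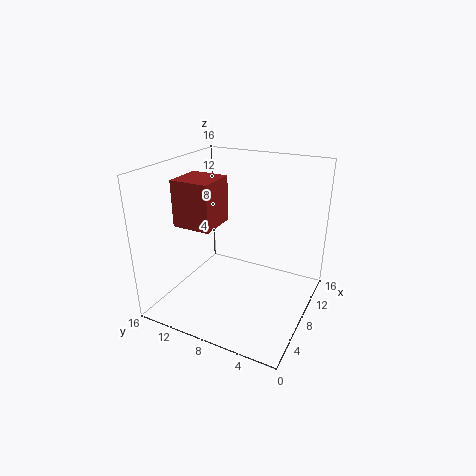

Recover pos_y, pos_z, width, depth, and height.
pos_y = 9.5; pos_z = 9.75; width = 4.25; depth = 4.25; height = 5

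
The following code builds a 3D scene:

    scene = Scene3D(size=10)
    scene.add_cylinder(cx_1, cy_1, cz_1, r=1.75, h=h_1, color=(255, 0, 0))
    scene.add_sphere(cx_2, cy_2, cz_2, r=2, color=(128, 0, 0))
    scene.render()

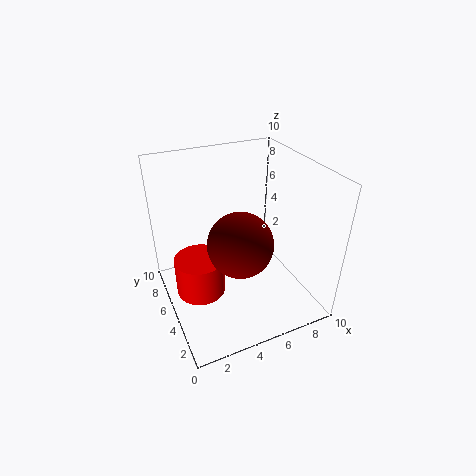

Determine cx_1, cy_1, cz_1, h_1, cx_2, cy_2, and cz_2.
cx_1 = 2.25; cy_1 = 5.5; cz_1 = 1; h_1 = 2.75; cx_2 = 4; cy_2 = 2.5; cz_2 = 6.25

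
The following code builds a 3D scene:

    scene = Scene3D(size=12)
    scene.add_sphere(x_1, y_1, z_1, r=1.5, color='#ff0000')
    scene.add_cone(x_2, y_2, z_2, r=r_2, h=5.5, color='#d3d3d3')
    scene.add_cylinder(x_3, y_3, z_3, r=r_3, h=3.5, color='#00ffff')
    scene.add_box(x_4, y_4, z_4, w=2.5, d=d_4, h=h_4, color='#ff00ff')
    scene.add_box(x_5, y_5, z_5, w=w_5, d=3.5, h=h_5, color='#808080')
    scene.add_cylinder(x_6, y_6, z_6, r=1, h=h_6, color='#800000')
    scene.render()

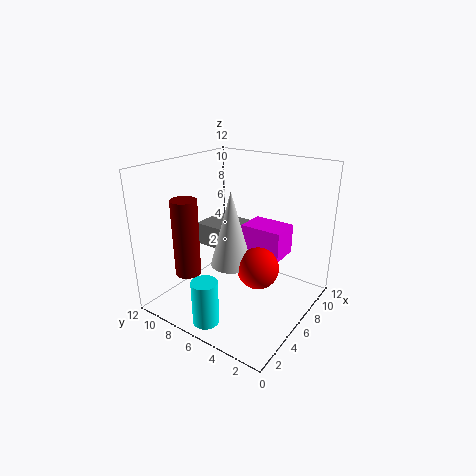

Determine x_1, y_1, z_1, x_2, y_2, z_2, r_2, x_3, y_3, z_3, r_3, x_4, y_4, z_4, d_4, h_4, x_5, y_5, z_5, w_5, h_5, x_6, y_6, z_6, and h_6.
x_1 = 3.5, y_1 = 2.5, z_1 = 5.5, x_2 = 3, y_2 = 4.5, z_2 = 5.5, r_2 = 1.5, x_3 = 1, y_3 = 5.5, z_3 = 1, r_3 = 1, x_4 = 6.5, y_4 = 2.5, z_4 = 4.5, d_4 = 3.5, h_4 = 2.5, x_5 = 6.5, y_5 = 7.5, z_5 = 4, w_5 = 3.5, h_5 = 2, x_6 = 2, y_6 = 8, z_6 = 4, h_6 = 6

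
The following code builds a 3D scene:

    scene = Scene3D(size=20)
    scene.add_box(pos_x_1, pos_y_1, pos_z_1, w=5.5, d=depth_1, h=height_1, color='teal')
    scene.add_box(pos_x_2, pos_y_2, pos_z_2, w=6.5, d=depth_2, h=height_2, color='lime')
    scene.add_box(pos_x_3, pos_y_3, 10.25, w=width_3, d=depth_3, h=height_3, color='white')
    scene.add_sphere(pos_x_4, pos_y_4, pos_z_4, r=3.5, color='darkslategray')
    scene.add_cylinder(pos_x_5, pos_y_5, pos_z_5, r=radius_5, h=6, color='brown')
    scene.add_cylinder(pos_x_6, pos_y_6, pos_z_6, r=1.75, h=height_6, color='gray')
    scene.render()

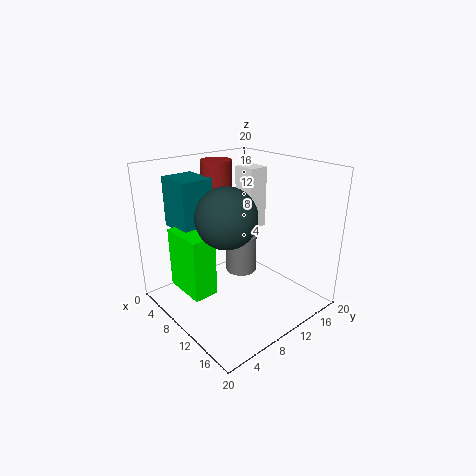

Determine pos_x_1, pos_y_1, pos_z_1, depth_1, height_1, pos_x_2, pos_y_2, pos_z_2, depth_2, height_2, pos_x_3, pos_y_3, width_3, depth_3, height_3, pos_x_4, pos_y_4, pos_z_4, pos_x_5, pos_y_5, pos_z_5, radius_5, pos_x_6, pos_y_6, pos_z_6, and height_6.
pos_x_1 = 0.25; pos_y_1 = 4.25; pos_z_1 = 10.5; depth_1 = 4.75; height_1 = 7.25; pos_x_2 = 3; pos_y_2 = 3; pos_z_2 = 2.25; depth_2 = 3.5; height_2 = 8.75; pos_x_3 = 6.25; pos_y_3 = 12.75; width_3 = 3.25; depth_3 = 3; height_3 = 8.75; pos_x_4 = 14.75; pos_y_4 = 4.25; pos_z_4 = 15.75; pos_x_5 = 4; pos_y_5 = 11; pos_z_5 = 13.75; radius_5 = 2.25; pos_x_6 = 15.5; pos_y_6 = 5.75; pos_z_6 = 9.25; height_6 = 4.25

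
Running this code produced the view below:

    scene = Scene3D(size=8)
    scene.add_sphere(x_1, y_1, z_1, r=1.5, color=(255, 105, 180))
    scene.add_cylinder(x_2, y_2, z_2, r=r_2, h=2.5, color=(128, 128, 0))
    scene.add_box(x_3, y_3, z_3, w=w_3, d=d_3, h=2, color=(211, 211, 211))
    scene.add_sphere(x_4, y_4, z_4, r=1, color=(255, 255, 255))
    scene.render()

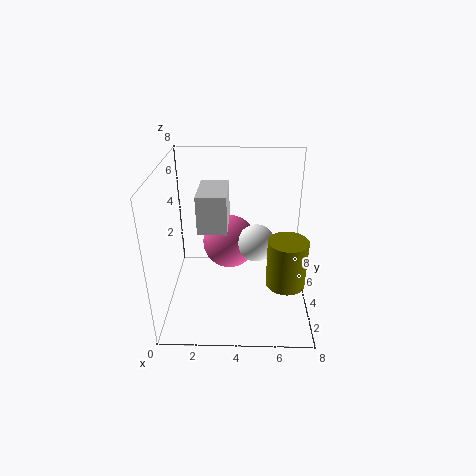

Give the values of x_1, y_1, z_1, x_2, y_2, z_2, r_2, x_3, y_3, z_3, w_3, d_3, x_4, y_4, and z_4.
x_1 = 3.5, y_1 = 4.5, z_1 = 3.5, x_2 = 6.5, y_2 = 2, z_2 = 2.5, r_2 = 1, x_3 = 2, y_3 = 2.5, z_3 = 5, w_3 = 1.5, d_3 = 2.5, x_4 = 5, y_4 = 3.5, z_4 = 4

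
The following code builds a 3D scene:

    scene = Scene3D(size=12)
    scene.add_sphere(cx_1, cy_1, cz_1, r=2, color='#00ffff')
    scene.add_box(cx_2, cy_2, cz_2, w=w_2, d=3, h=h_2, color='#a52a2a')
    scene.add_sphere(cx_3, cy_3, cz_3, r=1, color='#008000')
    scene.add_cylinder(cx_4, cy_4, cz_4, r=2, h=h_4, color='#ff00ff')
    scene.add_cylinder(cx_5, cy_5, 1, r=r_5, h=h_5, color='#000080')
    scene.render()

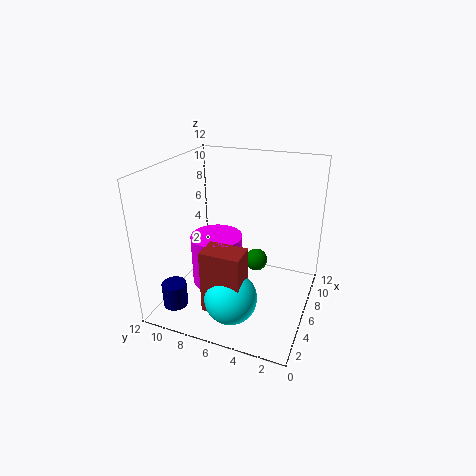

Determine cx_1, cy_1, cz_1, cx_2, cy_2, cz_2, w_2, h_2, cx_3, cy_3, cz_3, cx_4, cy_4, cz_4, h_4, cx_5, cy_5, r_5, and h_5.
cx_1 = 2
cy_1 = 5
cz_1 = 3
cx_2 = 1
cy_2 = 4
cz_2 = 2
w_2 = 2
h_2 = 5
cx_3 = 8
cy_3 = 5
cz_3 = 3
cx_4 = 4
cy_4 = 7
cz_4 = 3
h_4 = 4
cx_5 = 2
cy_5 = 10
r_5 = 1
h_5 = 2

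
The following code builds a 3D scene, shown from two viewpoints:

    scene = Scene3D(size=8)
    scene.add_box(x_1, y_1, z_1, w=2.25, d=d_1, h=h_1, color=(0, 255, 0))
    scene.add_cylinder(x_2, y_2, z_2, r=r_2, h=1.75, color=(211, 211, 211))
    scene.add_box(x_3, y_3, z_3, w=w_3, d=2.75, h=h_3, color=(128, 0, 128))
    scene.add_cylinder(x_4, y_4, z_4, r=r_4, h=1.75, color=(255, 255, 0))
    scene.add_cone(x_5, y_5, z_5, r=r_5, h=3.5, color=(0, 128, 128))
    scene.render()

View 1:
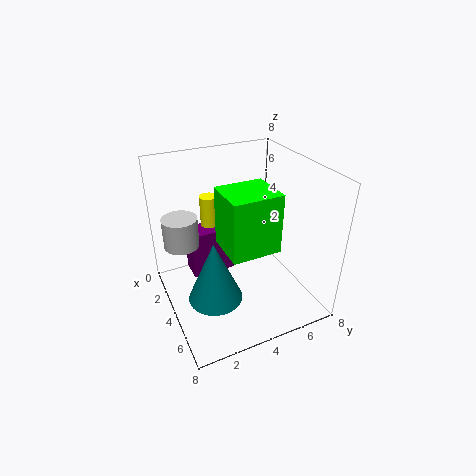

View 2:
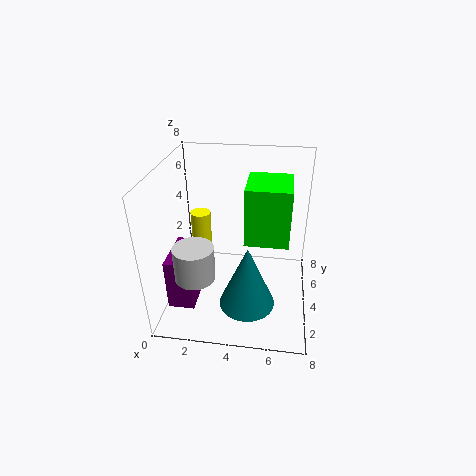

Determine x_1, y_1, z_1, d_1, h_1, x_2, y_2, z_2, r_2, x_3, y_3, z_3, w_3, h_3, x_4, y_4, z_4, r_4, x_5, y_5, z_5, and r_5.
x_1 = 4.5
y_1 = 2.5
z_1 = 4.5
d_1 = 2.5
h_1 = 3
x_2 = 2.25
y_2 = 1.25
z_2 = 3.25
r_2 = 1
x_3 = 0.25
y_3 = 2
z_3 = 0.25
w_3 = 1.5
h_3 = 3
x_4 = 2.25
y_4 = 3
z_4 = 4.25
r_4 = 0.5
x_5 = 4.75
y_5 = 2.25
z_5 = 1
r_5 = 1.5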